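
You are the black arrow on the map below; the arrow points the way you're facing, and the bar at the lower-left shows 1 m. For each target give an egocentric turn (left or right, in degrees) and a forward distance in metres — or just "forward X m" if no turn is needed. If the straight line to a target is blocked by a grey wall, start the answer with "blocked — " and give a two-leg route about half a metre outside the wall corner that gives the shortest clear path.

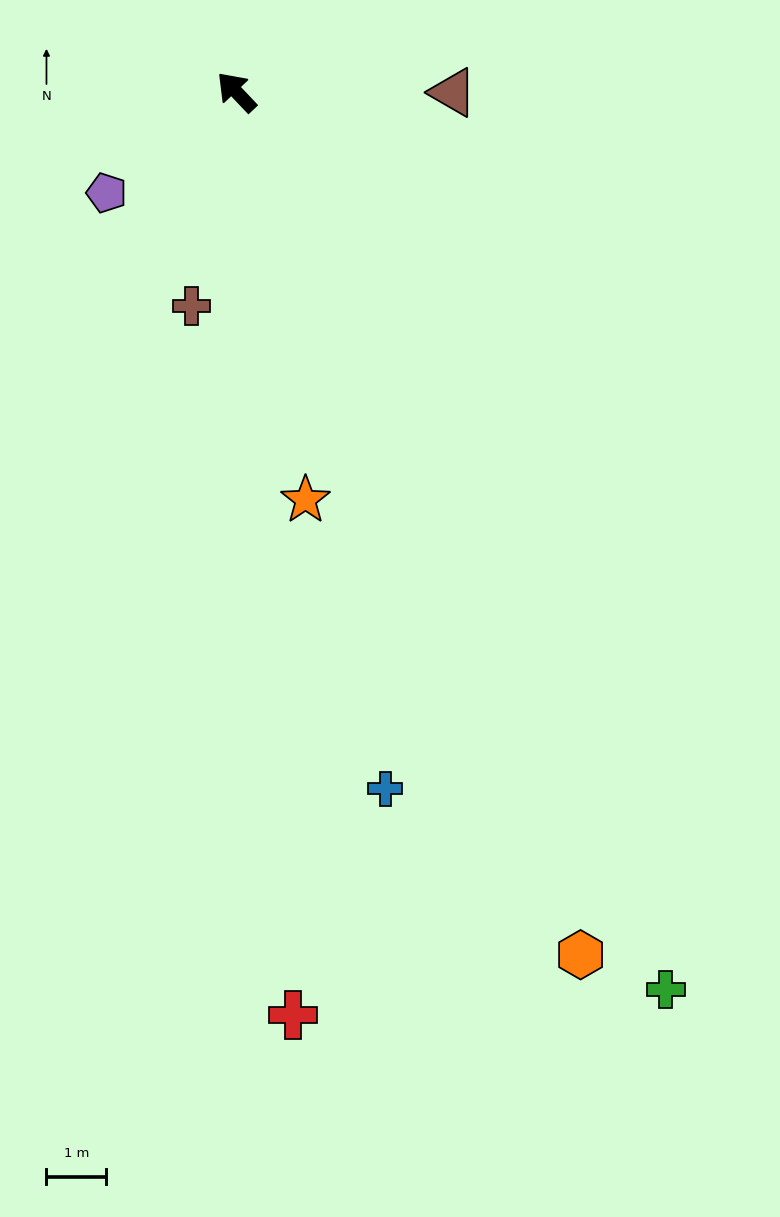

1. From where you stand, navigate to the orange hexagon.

turn left 158°, forward 15.5 m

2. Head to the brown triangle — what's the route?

turn right 134°, forward 3.6 m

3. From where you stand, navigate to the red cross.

turn left 140°, forward 15.4 m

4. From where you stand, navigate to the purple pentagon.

turn left 84°, forward 2.7 m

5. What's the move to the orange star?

turn left 146°, forward 6.9 m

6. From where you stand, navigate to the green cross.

turn left 162°, forward 16.6 m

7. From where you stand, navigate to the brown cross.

turn left 125°, forward 3.6 m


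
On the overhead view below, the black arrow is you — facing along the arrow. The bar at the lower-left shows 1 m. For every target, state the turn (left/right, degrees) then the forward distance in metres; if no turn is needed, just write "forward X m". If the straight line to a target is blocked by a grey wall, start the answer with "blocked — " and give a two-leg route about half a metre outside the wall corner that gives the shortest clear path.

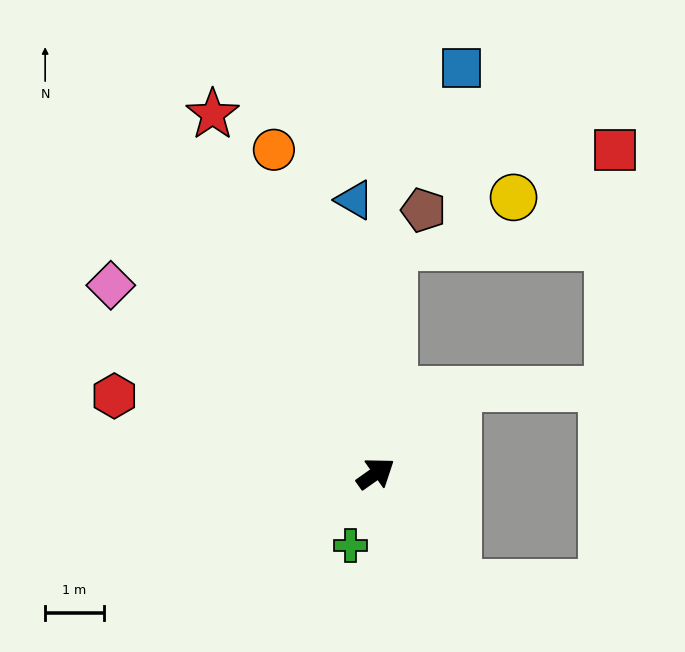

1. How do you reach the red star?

turn left 79°, forward 6.8 m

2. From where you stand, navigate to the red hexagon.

turn left 128°, forward 4.7 m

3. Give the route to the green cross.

turn right 145°, forward 1.3 m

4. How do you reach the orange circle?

turn left 72°, forward 5.8 m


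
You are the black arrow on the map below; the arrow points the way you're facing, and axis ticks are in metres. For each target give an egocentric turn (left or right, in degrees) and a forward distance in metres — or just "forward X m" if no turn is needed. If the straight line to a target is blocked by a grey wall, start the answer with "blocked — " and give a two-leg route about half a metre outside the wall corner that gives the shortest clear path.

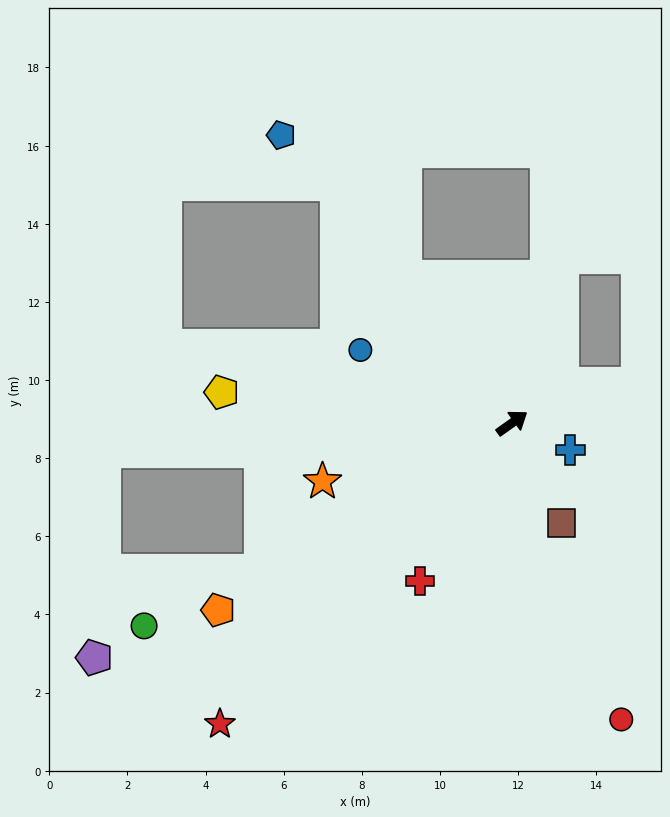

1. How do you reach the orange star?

turn left 162°, forward 5.1 m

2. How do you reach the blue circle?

turn left 119°, forward 4.3 m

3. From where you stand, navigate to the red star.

turn right 170°, forward 10.7 m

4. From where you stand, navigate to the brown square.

turn right 99°, forward 2.9 m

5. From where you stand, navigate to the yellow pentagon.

turn left 139°, forward 7.5 m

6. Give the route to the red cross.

turn right 156°, forward 4.7 m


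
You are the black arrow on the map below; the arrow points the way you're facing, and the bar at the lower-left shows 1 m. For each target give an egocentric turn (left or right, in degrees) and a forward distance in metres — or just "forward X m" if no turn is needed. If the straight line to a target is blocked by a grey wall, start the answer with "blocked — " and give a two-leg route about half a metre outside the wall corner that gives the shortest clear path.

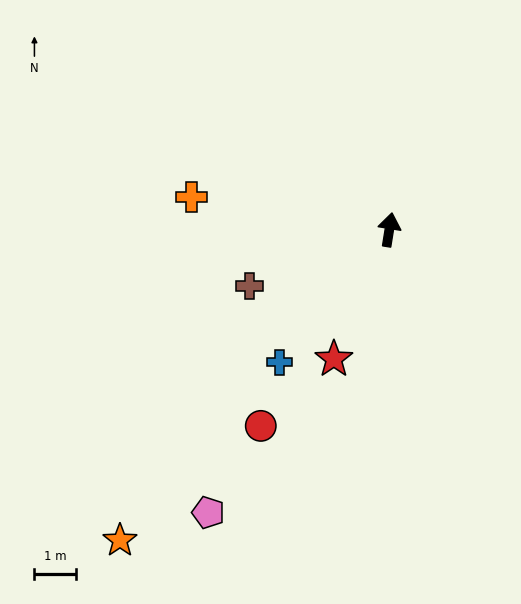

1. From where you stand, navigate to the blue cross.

turn left 149°, forward 4.1 m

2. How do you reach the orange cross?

turn left 90°, forward 4.8 m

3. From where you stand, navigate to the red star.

turn left 166°, forward 3.4 m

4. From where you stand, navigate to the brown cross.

turn left 121°, forward 3.6 m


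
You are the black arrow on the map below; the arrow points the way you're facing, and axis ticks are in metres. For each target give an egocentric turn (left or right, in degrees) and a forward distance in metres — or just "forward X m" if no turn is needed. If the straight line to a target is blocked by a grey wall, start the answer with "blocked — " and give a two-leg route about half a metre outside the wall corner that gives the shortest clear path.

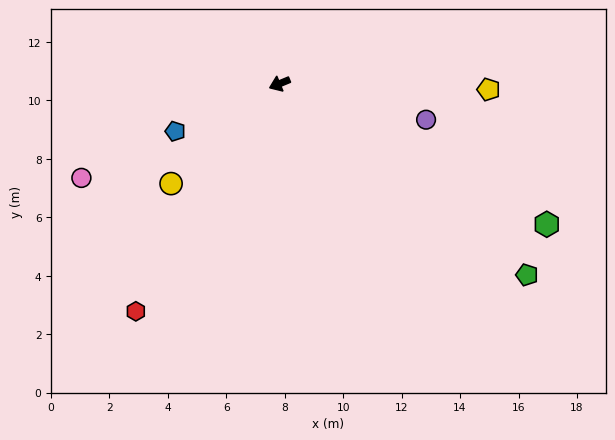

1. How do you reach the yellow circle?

turn left 20°, forward 5.0 m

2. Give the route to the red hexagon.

turn left 35°, forward 9.2 m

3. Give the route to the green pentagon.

turn left 120°, forward 10.7 m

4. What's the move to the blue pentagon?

forward 3.9 m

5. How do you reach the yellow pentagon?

turn left 156°, forward 7.2 m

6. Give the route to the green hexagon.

turn left 130°, forward 10.3 m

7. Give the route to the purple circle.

turn left 144°, forward 5.2 m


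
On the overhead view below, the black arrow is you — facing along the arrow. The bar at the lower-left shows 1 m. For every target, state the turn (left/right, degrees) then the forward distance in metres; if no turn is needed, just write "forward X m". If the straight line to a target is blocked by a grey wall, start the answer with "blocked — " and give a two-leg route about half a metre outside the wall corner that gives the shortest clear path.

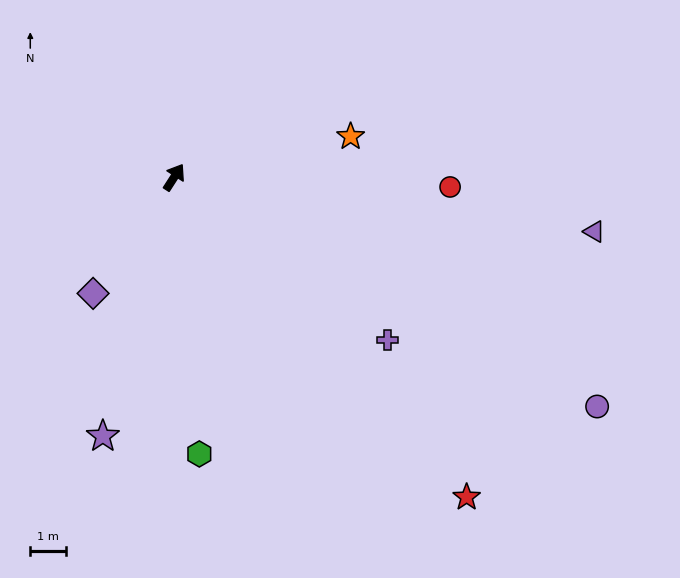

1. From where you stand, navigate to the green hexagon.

turn right 142°, forward 7.9 m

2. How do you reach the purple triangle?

turn right 65°, forward 12.0 m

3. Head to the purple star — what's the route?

turn right 163°, forward 7.6 m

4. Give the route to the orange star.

turn right 44°, forward 5.1 m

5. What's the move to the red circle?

turn right 59°, forward 7.8 m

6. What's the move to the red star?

turn right 105°, forward 12.3 m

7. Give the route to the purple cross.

turn right 95°, forward 7.6 m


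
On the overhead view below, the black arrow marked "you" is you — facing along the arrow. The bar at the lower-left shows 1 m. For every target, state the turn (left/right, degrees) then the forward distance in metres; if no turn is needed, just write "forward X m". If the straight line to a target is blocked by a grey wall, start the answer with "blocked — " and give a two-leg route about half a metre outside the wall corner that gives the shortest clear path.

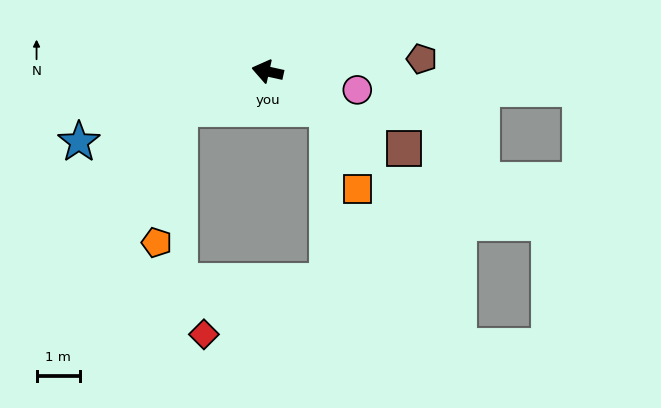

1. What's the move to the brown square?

turn left 163°, forward 3.6 m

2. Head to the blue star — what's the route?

turn left 33°, forward 4.7 m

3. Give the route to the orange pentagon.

blocked — turn left 36°, forward 2.2 m, then turn left 57°, forward 3.1 m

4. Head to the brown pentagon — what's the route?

turn right 163°, forward 3.6 m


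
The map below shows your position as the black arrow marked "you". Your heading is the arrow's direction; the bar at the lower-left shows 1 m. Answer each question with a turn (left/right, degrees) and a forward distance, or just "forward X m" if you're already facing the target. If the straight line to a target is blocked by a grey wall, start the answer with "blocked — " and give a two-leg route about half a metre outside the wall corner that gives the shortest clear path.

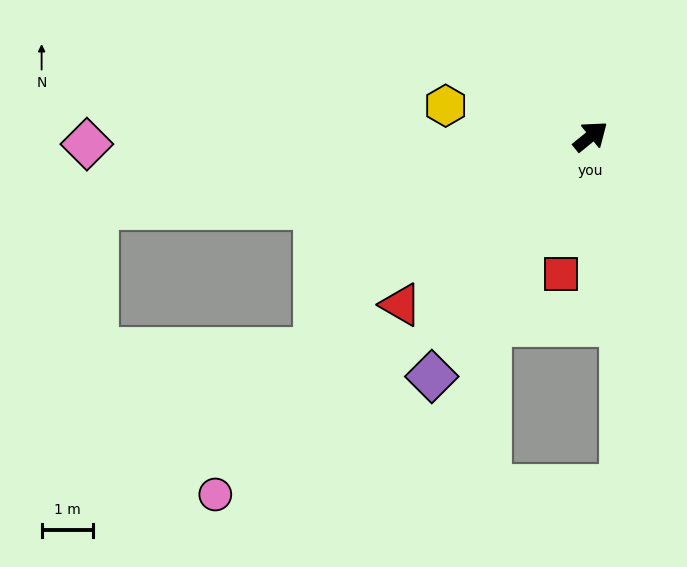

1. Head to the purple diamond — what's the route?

turn right 162°, forward 5.7 m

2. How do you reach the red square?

turn right 141°, forward 2.8 m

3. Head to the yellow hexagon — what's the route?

turn left 129°, forward 2.9 m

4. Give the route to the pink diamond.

turn left 142°, forward 9.9 m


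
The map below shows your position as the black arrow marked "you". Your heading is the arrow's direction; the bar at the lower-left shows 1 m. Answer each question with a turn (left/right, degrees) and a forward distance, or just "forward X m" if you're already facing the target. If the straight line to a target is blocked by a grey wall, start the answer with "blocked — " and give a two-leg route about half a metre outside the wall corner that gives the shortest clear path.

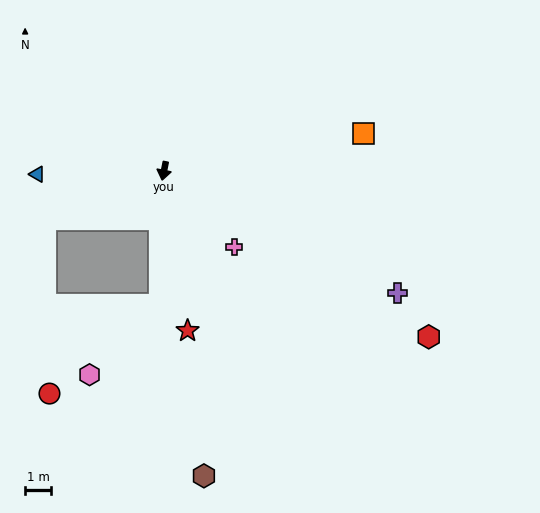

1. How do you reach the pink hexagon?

blocked — turn left 9°, forward 5.1 m, then turn right 43°, forward 3.8 m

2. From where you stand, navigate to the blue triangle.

turn right 77°, forward 4.9 m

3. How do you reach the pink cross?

turn left 54°, forward 4.0 m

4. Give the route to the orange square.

turn left 112°, forward 7.8 m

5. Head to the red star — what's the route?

turn left 20°, forward 6.2 m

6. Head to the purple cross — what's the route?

turn left 74°, forward 10.1 m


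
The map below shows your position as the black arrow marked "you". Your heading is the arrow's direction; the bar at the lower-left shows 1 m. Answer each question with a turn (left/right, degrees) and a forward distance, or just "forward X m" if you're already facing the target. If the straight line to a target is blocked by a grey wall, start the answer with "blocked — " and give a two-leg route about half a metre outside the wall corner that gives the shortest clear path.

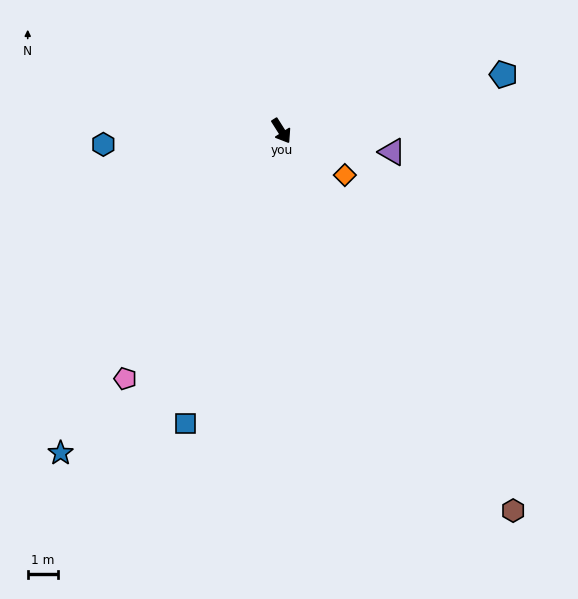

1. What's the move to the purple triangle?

turn left 47°, forward 3.8 m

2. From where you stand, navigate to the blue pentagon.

turn left 72°, forward 7.6 m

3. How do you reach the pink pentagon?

turn right 65°, forward 9.8 m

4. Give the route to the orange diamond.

turn left 23°, forward 2.6 m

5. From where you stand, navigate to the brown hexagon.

forward 14.8 m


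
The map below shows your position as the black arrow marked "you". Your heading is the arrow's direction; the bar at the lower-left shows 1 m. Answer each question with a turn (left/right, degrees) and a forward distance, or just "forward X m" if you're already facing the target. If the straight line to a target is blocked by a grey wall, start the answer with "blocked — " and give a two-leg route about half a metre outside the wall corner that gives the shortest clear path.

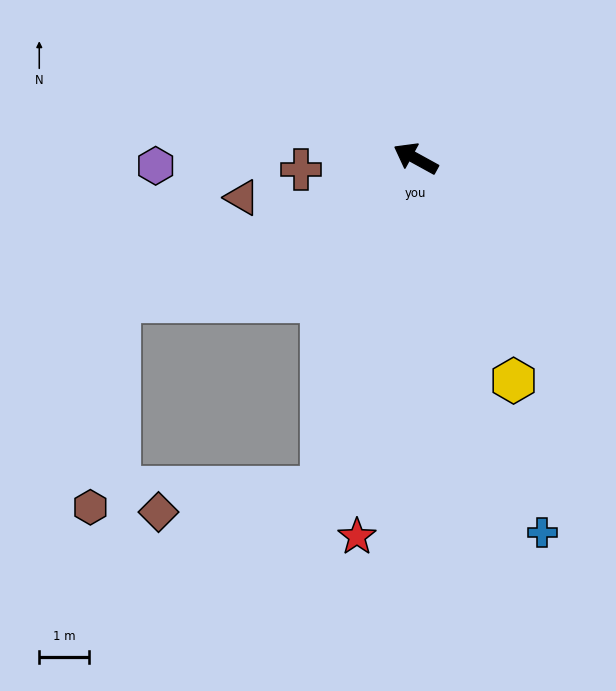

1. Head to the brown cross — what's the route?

turn left 34°, forward 2.3 m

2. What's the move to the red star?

turn left 110°, forward 7.7 m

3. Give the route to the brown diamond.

blocked — turn left 103°, forward 6.8 m, then turn right 66°, forward 3.3 m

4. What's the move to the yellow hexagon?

turn left 143°, forward 4.9 m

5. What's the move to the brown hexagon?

blocked — turn left 55°, forward 6.6 m, then turn left 56°, forward 4.2 m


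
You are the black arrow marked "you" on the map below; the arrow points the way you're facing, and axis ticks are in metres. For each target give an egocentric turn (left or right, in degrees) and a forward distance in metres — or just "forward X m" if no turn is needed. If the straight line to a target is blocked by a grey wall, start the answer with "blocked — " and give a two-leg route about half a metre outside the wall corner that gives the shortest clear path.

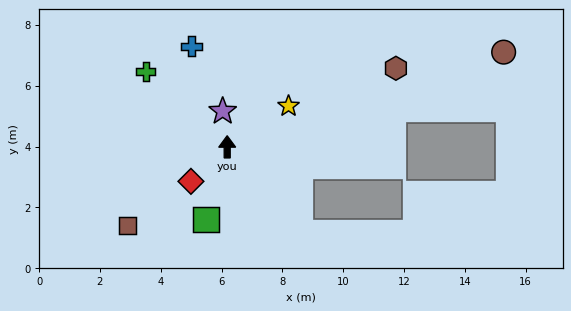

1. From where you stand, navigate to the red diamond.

turn left 134°, forward 1.6 m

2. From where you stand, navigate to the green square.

turn left 164°, forward 2.5 m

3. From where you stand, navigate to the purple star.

turn left 7°, forward 1.2 m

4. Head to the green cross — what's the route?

turn left 47°, forward 3.6 m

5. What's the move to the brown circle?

turn right 71°, forward 9.6 m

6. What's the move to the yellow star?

turn right 57°, forward 2.4 m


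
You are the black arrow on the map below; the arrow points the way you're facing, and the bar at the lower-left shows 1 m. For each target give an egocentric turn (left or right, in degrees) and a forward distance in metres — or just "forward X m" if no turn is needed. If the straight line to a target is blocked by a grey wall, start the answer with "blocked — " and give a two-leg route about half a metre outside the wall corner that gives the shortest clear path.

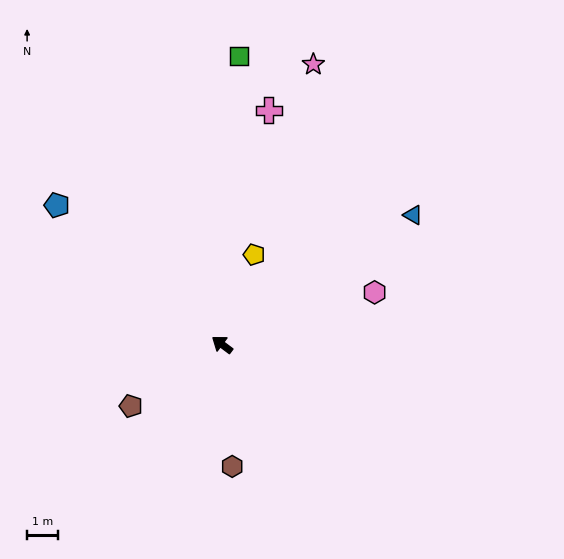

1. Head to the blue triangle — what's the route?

turn right 109°, forward 7.6 m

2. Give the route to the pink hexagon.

turn right 124°, forward 5.3 m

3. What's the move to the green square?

turn right 57°, forward 9.5 m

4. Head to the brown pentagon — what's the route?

turn left 71°, forward 3.6 m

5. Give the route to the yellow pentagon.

turn right 73°, forward 3.1 m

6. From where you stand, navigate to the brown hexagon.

turn left 132°, forward 4.0 m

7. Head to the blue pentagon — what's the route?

turn right 3°, forward 7.1 m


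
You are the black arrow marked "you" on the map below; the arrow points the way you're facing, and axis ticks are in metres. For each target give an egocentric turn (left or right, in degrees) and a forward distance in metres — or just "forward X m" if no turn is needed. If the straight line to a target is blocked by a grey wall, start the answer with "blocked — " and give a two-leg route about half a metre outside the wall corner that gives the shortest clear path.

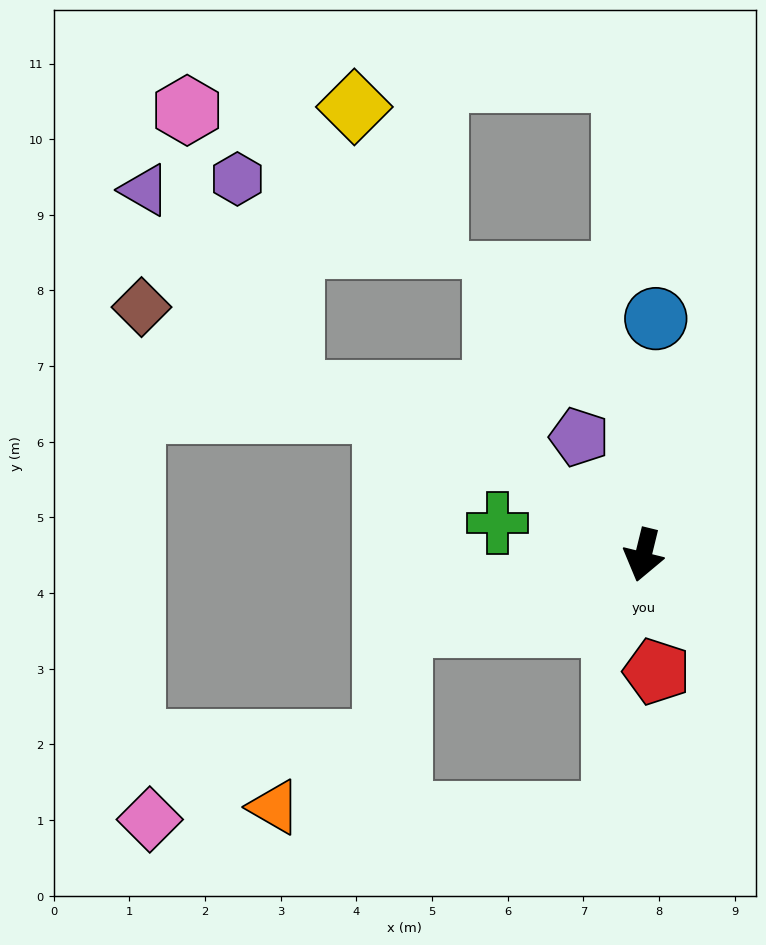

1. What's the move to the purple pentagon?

turn right 138°, forward 1.8 m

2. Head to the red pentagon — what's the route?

turn left 20°, forward 1.6 m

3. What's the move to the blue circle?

turn right 169°, forward 3.1 m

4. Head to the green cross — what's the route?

turn right 89°, forward 2.0 m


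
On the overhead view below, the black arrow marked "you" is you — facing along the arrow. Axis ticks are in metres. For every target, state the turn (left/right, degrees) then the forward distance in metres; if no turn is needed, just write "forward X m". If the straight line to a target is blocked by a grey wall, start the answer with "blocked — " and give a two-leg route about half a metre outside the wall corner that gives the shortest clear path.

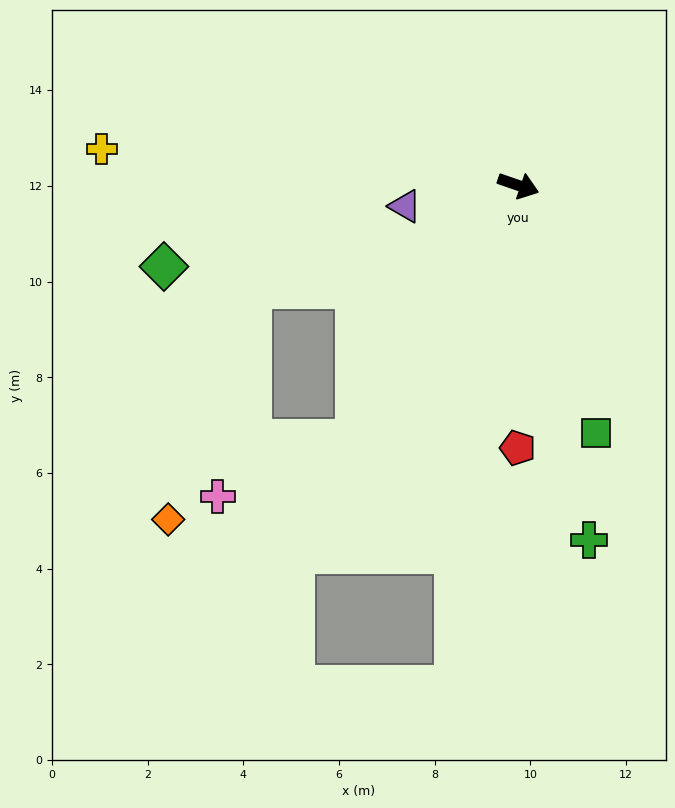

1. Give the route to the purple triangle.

turn right 151°, forward 2.4 m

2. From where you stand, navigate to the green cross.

turn right 60°, forward 7.6 m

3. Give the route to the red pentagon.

turn right 71°, forward 5.5 m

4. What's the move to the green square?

turn right 54°, forward 5.4 m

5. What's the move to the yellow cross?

turn right 166°, forward 8.7 m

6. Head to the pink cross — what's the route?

blocked — turn right 104°, forward 6.3 m, then turn right 34°, forward 3.1 m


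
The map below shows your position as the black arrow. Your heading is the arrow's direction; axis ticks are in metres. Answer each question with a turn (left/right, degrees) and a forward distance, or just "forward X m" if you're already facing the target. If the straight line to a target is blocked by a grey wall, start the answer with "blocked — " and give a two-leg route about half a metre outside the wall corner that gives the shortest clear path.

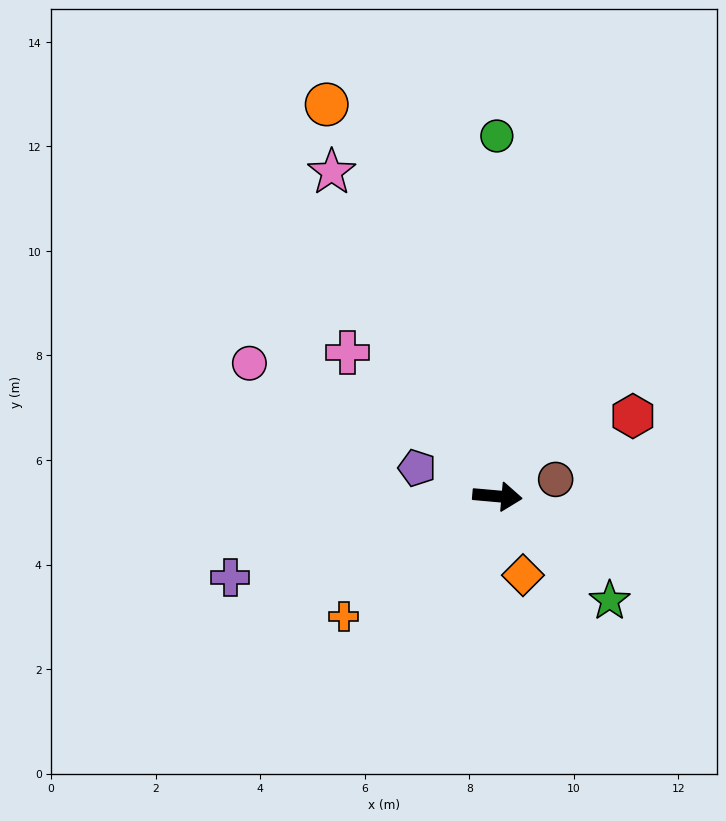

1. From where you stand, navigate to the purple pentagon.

turn left 166°, forward 1.6 m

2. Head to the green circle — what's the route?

turn left 95°, forward 6.9 m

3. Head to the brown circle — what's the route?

turn left 21°, forward 1.2 m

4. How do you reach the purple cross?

turn right 158°, forward 5.3 m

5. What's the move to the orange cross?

turn right 137°, forward 3.7 m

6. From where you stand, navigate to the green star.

turn right 38°, forward 2.9 m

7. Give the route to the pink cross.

turn left 141°, forward 4.0 m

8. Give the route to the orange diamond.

turn right 67°, forward 1.6 m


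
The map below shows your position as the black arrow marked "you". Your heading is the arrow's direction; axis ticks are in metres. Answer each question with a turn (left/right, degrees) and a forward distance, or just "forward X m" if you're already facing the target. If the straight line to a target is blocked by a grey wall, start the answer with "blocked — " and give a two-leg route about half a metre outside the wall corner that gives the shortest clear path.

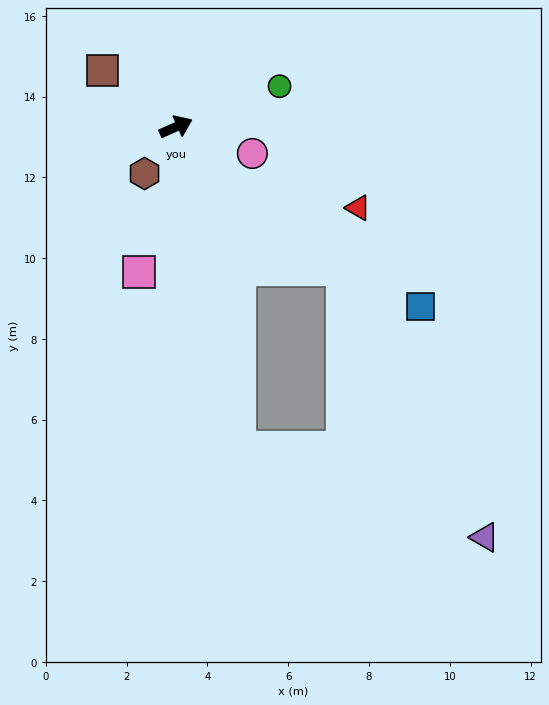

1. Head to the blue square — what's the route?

turn right 60°, forward 7.5 m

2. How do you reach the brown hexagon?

turn right 148°, forward 1.4 m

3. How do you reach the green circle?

turn right 2°, forward 2.8 m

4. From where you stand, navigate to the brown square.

turn left 119°, forward 2.3 m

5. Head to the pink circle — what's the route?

turn right 43°, forward 2.0 m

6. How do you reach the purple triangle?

blocked — turn right 64°, forward 5.4 m, then turn right 22°, forward 7.5 m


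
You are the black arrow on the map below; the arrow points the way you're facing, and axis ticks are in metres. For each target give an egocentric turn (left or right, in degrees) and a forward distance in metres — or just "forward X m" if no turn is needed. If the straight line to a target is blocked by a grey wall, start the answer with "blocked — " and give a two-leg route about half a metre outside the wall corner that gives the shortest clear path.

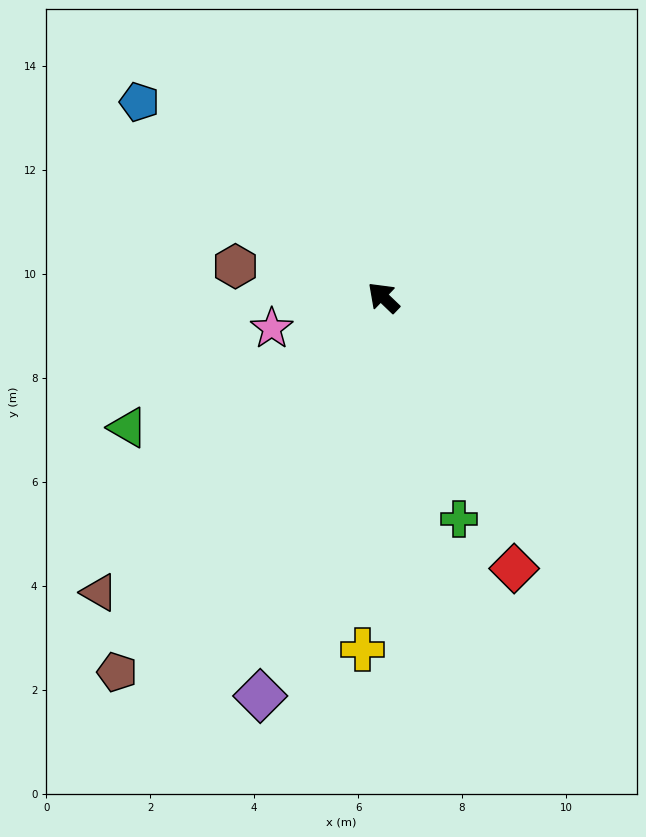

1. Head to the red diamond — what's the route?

turn left 160°, forward 5.8 m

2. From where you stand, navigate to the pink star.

turn left 59°, forward 2.2 m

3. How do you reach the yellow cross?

turn left 130°, forward 6.8 m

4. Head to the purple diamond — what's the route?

turn left 117°, forward 8.0 m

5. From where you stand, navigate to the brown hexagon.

turn left 32°, forward 2.9 m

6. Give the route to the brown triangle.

turn left 90°, forward 7.9 m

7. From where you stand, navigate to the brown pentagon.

turn left 98°, forward 8.8 m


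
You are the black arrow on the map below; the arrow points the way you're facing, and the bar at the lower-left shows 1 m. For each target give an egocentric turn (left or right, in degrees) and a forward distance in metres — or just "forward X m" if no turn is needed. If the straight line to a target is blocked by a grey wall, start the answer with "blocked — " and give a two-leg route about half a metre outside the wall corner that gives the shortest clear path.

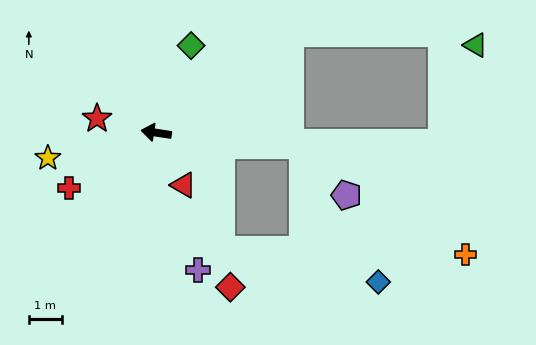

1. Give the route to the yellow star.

turn left 22°, forward 3.4 m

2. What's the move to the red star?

turn right 5°, forward 1.9 m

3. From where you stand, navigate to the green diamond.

turn right 103°, forward 2.9 m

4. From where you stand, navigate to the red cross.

turn left 41°, forward 3.1 m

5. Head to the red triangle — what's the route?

turn left 126°, forward 1.8 m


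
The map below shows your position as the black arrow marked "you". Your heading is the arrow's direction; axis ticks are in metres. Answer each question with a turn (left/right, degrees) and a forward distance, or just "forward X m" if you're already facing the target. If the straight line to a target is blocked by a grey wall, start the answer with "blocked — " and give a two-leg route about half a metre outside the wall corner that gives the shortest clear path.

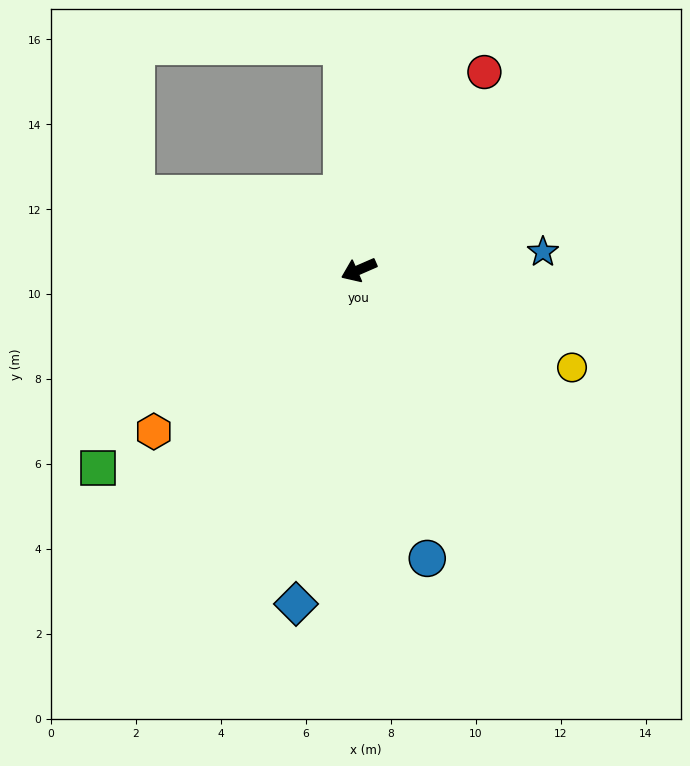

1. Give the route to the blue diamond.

turn left 56°, forward 8.0 m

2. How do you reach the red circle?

turn right 146°, forward 5.5 m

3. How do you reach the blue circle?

turn left 80°, forward 7.0 m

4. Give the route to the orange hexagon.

turn left 15°, forward 6.1 m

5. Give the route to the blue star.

turn left 162°, forward 4.4 m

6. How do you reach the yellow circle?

turn left 132°, forward 5.5 m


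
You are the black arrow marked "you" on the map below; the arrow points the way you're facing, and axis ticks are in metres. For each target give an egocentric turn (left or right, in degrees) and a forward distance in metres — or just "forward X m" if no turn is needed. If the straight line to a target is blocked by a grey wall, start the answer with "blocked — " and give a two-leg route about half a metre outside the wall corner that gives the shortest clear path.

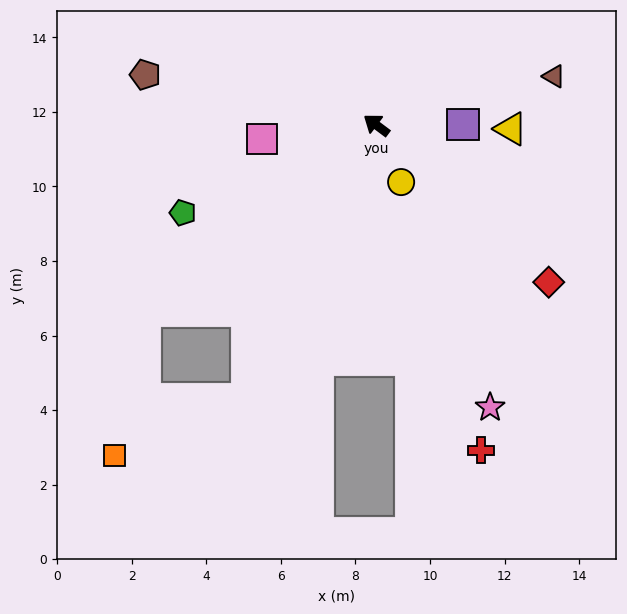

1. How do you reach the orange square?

blocked — turn left 76°, forward 8.0 m, then turn left 39°, forward 4.0 m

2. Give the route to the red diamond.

turn left 174°, forward 6.3 m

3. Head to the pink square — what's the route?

turn left 44°, forward 3.1 m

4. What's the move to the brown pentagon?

turn left 24°, forward 6.3 m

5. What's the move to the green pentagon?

turn left 61°, forward 5.7 m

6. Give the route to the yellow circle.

turn left 150°, forward 1.7 m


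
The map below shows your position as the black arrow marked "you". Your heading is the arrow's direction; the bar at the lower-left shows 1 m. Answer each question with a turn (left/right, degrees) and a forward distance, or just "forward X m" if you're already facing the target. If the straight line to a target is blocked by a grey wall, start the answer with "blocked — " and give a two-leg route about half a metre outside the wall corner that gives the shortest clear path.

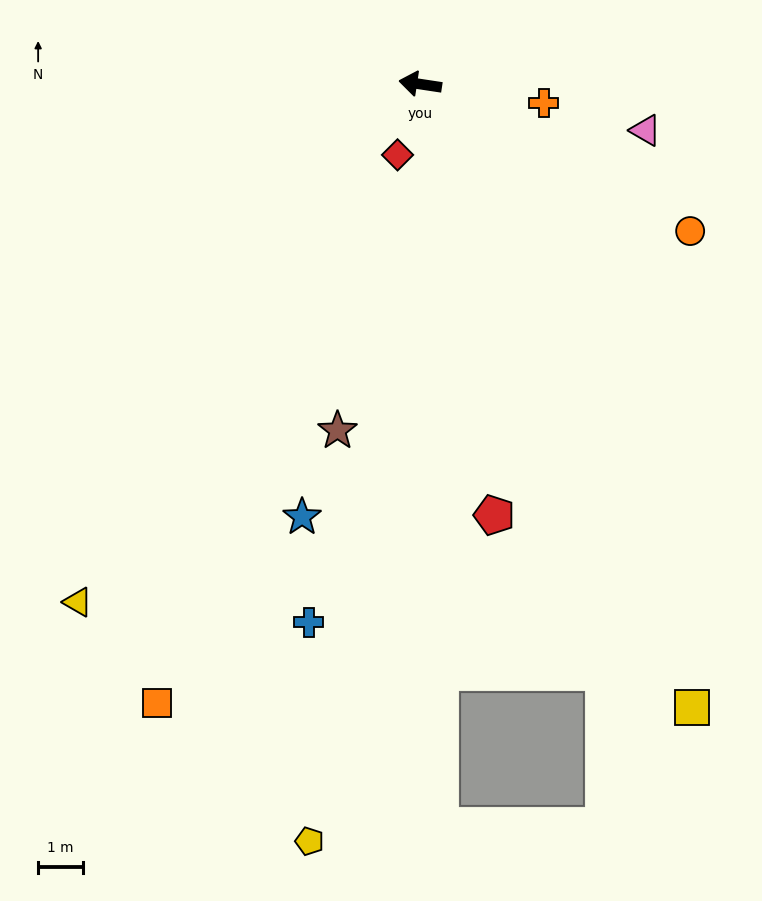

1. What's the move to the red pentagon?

turn left 108°, forward 9.7 m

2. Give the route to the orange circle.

turn left 160°, forward 6.8 m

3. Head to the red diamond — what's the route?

turn left 81°, forward 1.6 m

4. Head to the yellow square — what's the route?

turn left 122°, forward 15.0 m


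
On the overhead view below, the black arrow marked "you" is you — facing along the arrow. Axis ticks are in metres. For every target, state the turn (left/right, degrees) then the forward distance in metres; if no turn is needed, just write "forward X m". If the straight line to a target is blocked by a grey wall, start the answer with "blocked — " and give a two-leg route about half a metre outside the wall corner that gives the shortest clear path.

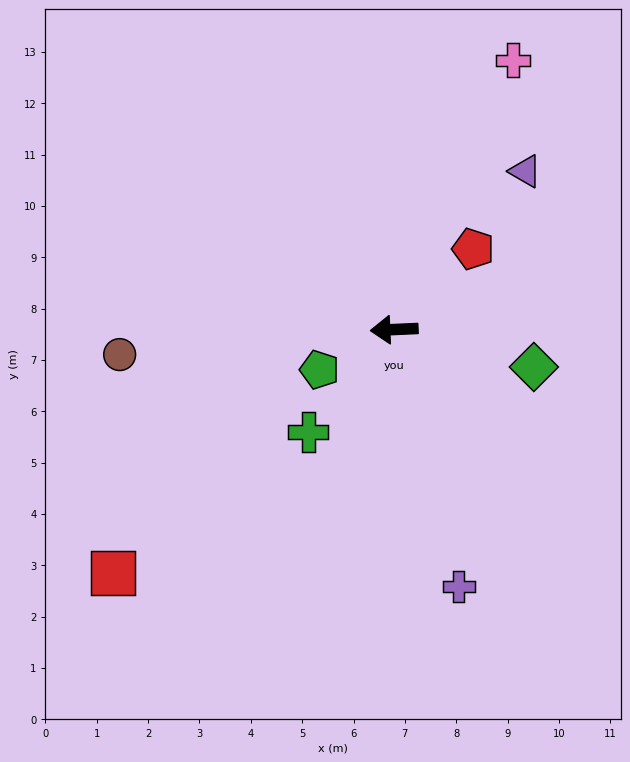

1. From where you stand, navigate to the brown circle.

turn left 3°, forward 5.4 m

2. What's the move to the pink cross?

turn right 116°, forward 5.7 m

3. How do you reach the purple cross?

turn left 102°, forward 5.2 m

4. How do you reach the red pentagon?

turn right 137°, forward 2.2 m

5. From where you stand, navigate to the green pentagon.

turn left 26°, forward 1.7 m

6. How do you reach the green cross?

turn left 47°, forward 2.6 m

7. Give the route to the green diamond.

turn left 162°, forward 2.8 m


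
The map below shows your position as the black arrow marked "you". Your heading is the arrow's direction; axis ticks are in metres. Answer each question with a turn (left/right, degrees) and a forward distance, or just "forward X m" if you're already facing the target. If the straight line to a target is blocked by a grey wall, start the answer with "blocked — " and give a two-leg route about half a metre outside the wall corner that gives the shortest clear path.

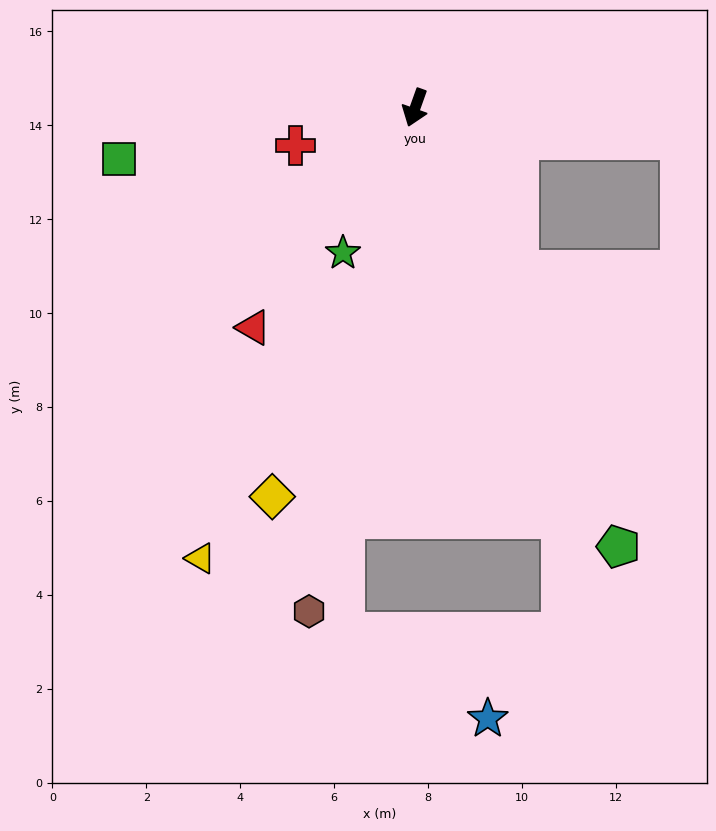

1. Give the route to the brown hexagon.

turn left 8°, forward 11.0 m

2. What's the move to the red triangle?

turn right 17°, forward 5.8 m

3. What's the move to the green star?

turn right 7°, forward 3.5 m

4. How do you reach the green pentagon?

turn left 45°, forward 10.3 m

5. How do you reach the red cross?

turn right 53°, forward 2.7 m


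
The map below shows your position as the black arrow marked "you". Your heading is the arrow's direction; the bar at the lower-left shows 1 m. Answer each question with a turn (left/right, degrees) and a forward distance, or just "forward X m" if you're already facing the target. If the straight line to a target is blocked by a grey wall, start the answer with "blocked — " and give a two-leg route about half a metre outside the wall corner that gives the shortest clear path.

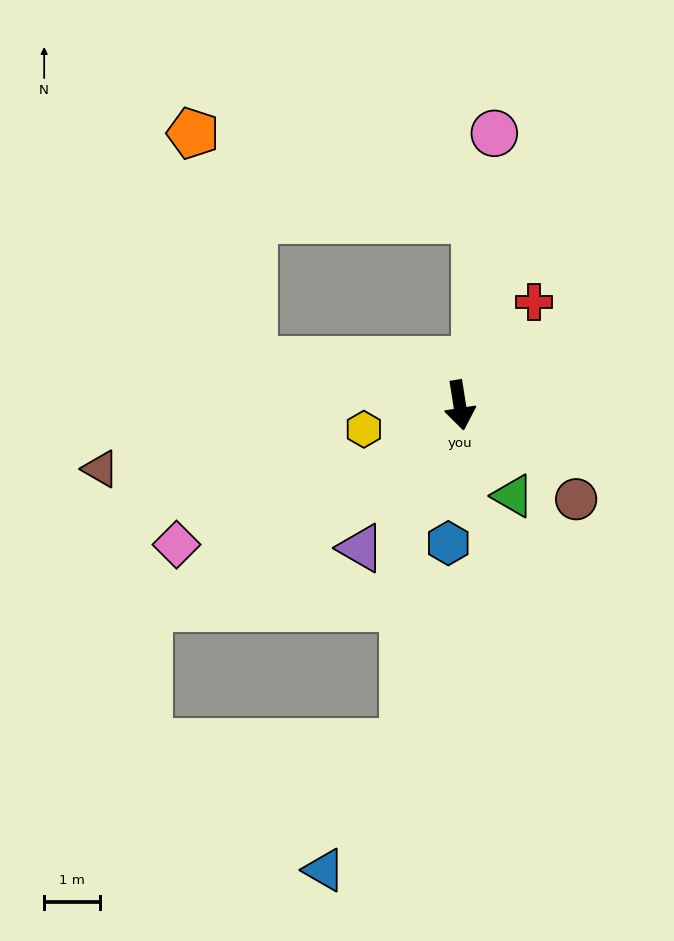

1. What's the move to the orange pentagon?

blocked — turn right 111°, forward 3.8 m, then turn right 63°, forward 4.2 m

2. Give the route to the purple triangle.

turn right 44°, forward 3.1 m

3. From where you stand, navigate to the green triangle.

turn left 22°, forward 1.9 m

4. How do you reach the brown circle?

turn left 42°, forward 2.7 m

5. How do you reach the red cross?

turn left 135°, forward 2.3 m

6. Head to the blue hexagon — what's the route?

turn right 14°, forward 2.5 m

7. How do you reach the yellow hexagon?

turn right 85°, forward 1.8 m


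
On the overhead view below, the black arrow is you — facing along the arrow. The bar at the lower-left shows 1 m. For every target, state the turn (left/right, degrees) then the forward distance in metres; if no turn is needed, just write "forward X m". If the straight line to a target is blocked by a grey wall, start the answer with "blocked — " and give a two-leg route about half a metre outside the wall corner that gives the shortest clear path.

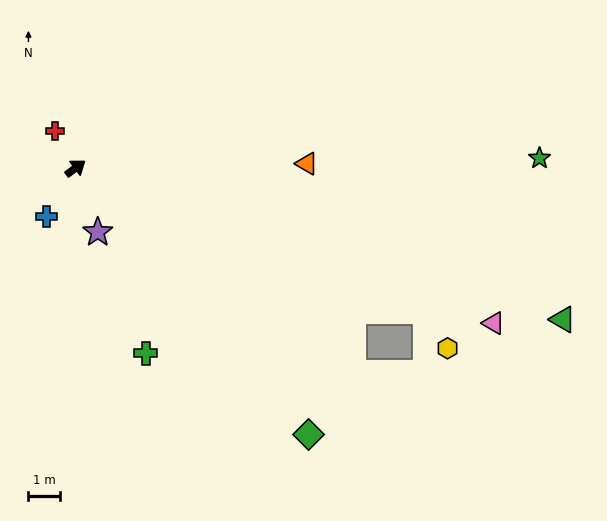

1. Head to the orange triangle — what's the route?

turn right 36°, forward 7.3 m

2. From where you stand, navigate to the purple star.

turn right 108°, forward 2.1 m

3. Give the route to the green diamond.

turn right 86°, forward 11.1 m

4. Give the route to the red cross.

turn left 82°, forward 1.3 m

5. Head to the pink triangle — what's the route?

turn right 57°, forward 14.0 m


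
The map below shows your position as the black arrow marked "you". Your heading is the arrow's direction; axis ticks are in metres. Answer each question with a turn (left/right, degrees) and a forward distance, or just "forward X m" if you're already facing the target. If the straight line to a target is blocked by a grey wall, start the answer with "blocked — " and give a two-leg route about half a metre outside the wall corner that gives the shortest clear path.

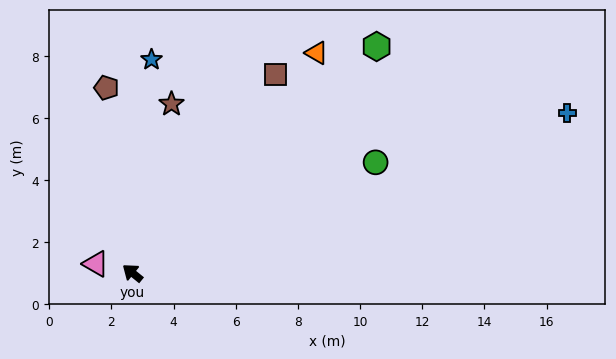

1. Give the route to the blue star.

turn right 56°, forward 6.9 m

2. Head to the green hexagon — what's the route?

turn right 98°, forward 10.7 m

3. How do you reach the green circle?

turn right 117°, forward 8.6 m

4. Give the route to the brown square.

turn right 87°, forward 7.9 m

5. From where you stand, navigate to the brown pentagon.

turn right 43°, forward 6.0 m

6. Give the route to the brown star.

turn right 64°, forward 5.6 m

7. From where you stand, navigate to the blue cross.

turn right 121°, forward 14.9 m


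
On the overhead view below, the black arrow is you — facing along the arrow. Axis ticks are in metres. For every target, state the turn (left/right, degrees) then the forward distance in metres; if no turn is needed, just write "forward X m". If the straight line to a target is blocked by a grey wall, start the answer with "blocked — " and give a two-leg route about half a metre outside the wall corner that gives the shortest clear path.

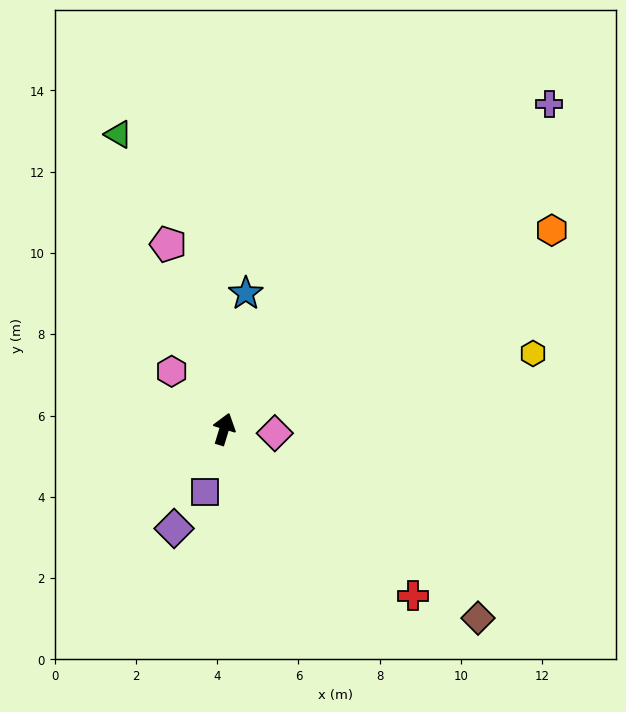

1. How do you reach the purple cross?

turn right 28°, forward 11.3 m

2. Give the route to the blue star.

turn left 8°, forward 3.4 m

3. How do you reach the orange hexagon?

turn right 42°, forward 9.4 m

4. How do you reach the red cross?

turn right 114°, forward 6.2 m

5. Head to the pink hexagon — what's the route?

turn left 59°, forward 1.9 m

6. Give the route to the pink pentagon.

turn left 34°, forward 4.8 m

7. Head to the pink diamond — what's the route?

turn right 78°, forward 1.3 m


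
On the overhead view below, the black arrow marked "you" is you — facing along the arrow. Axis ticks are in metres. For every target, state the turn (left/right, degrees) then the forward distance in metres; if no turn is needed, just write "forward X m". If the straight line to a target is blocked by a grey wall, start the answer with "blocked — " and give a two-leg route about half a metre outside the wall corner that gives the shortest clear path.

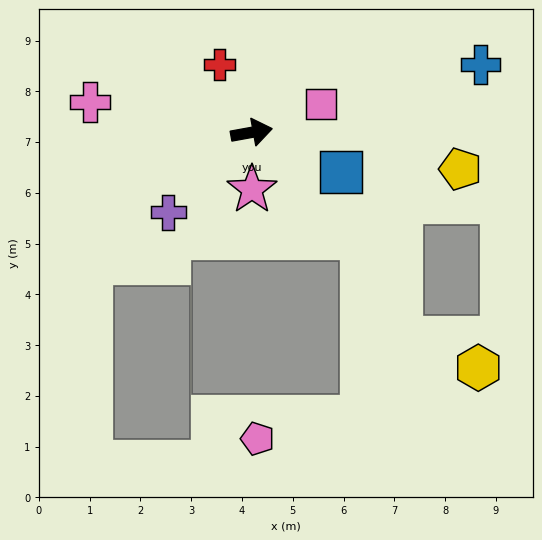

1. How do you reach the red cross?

turn left 105°, forward 1.5 m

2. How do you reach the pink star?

turn right 100°, forward 1.1 m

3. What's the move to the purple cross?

turn right 147°, forward 2.3 m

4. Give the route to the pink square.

turn left 12°, forward 1.5 m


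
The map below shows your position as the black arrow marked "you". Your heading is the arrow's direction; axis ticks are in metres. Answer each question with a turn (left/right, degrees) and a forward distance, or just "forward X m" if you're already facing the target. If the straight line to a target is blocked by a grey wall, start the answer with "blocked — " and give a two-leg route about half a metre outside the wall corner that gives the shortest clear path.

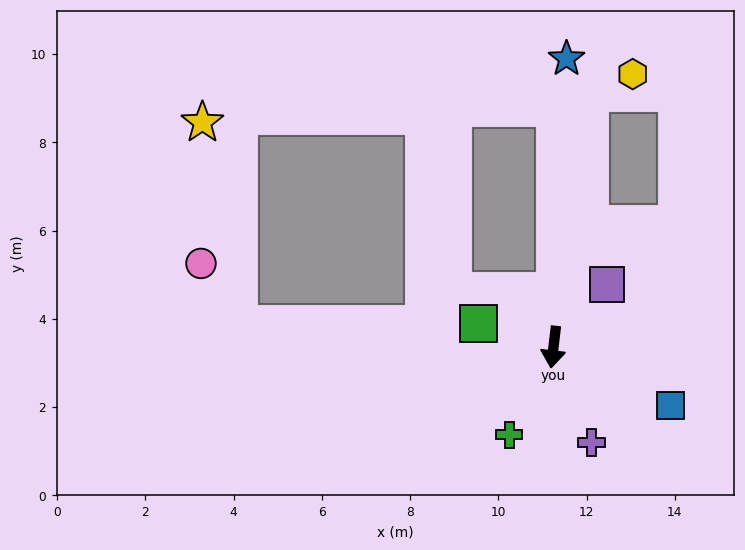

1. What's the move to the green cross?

turn right 20°, forward 2.2 m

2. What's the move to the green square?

turn right 101°, forward 1.8 m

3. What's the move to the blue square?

turn left 70°, forward 3.0 m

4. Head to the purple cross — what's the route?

turn left 29°, forward 2.3 m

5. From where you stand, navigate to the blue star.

turn right 176°, forward 6.5 m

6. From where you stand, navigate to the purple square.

turn left 146°, forward 1.9 m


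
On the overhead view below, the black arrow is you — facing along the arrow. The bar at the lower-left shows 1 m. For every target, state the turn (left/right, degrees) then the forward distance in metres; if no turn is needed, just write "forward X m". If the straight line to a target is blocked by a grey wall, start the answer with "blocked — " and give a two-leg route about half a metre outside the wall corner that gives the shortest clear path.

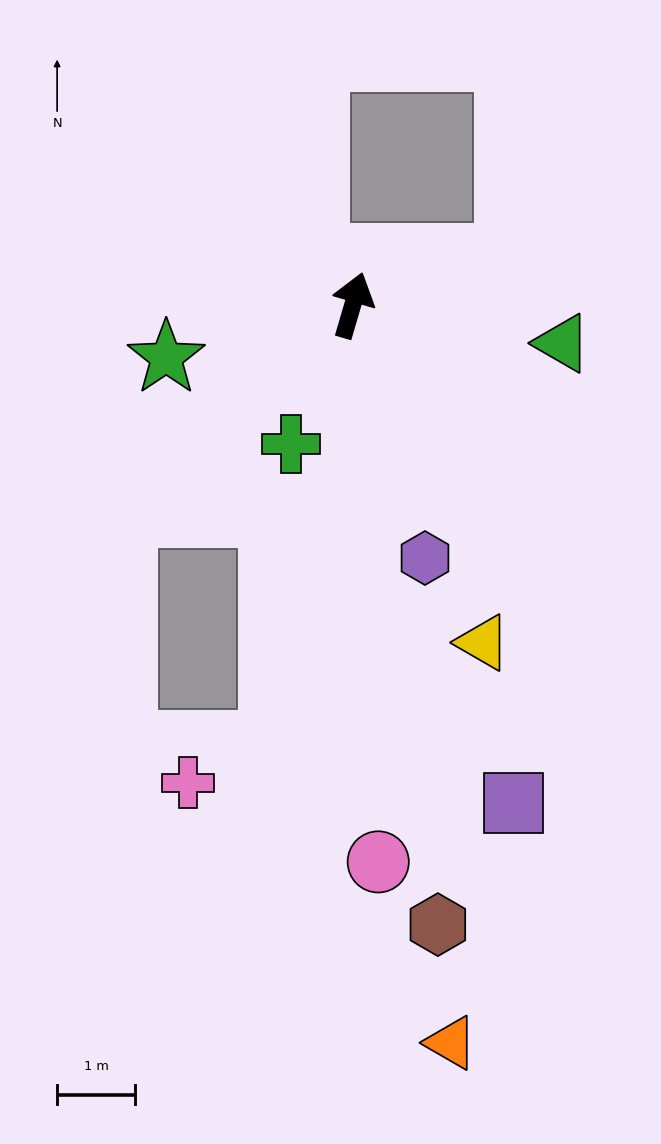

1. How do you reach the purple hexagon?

turn right 148°, forward 3.4 m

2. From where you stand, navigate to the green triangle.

turn right 84°, forward 2.7 m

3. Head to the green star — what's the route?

turn left 122°, forward 2.5 m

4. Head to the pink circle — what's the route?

turn right 161°, forward 7.1 m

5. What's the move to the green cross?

turn left 172°, forward 1.9 m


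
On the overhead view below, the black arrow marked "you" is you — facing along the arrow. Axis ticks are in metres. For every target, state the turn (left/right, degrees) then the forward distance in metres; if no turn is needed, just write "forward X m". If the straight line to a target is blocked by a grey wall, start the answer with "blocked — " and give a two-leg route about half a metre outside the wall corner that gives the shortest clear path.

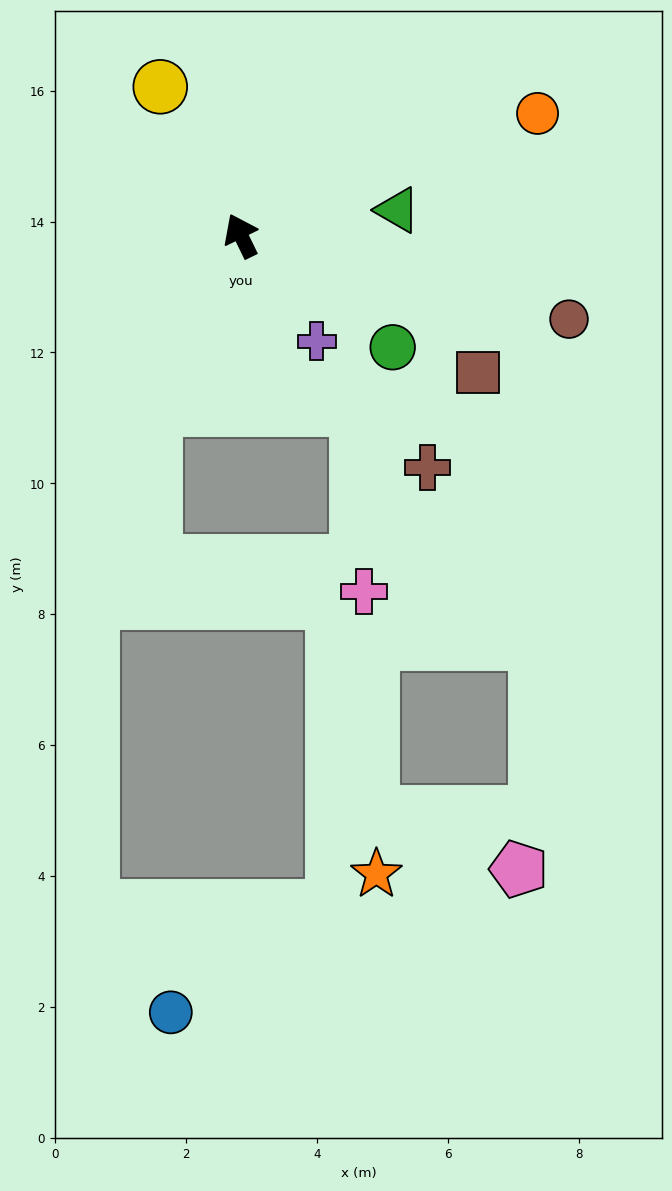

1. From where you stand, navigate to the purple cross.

turn right 170°, forward 2.0 m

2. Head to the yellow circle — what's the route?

turn left 2°, forward 2.6 m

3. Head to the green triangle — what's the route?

turn right 107°, forward 2.4 m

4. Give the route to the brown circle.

turn right 130°, forward 5.2 m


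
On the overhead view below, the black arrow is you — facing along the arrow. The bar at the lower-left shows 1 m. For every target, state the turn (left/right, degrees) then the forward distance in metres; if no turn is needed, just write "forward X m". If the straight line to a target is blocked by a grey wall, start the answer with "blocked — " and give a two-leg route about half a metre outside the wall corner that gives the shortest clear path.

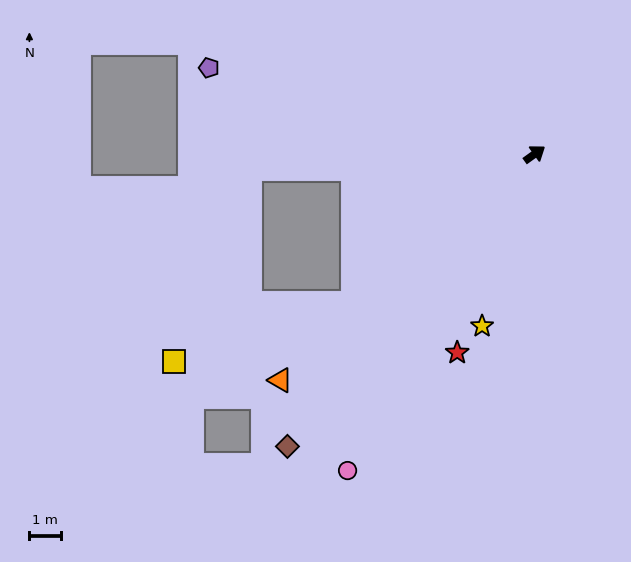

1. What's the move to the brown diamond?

turn right 166°, forward 12.3 m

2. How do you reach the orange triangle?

turn right 174°, forward 10.9 m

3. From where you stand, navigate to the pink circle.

turn right 156°, forward 11.8 m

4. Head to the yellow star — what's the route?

turn right 143°, forward 5.8 m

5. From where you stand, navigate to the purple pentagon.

turn left 130°, forward 10.8 m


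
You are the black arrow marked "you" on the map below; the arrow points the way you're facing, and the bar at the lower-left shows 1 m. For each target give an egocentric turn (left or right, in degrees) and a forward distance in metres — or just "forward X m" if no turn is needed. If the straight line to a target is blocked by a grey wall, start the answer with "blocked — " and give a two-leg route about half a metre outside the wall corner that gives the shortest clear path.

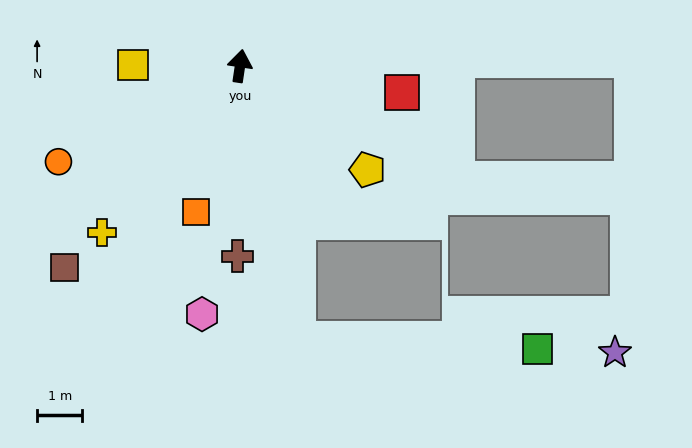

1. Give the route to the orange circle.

turn left 126°, forward 4.6 m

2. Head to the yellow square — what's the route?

turn left 98°, forward 2.4 m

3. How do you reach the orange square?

turn left 172°, forward 3.4 m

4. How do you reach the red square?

turn right 91°, forward 3.6 m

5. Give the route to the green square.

blocked — turn right 160°, forward 6.2 m, then turn left 76°, forward 5.3 m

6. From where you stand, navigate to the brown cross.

turn right 172°, forward 4.2 m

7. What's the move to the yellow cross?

turn left 149°, forward 4.8 m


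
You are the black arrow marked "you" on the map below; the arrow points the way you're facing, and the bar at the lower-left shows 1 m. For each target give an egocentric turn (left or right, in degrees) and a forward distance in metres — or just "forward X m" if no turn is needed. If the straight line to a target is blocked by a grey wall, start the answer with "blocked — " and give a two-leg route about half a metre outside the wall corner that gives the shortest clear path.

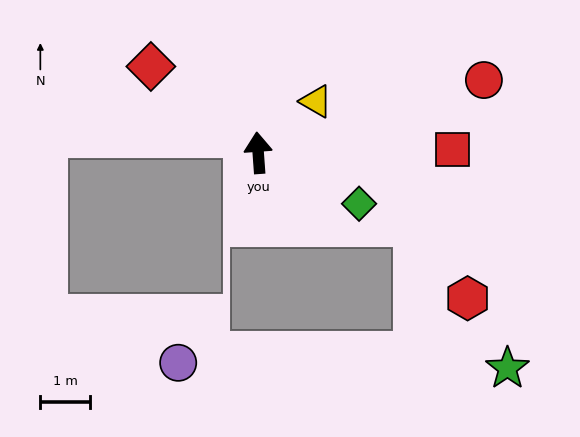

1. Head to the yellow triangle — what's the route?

turn right 52°, forward 1.5 m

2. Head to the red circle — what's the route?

turn right 76°, forward 4.7 m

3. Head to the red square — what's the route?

turn right 93°, forward 3.9 m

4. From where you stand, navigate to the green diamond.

turn right 121°, forward 2.3 m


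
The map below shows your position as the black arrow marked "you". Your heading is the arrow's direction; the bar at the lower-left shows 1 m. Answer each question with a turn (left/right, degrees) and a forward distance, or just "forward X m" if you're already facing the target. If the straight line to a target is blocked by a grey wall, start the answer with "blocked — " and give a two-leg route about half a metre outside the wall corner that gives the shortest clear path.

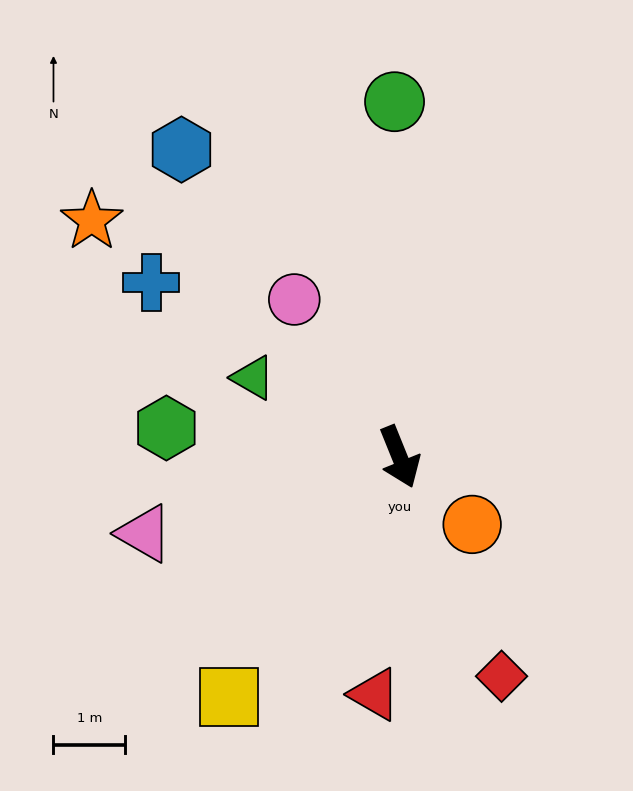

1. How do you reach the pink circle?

turn right 168°, forward 2.6 m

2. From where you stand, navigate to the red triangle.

turn right 28°, forward 3.3 m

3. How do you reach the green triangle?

turn right 140°, forward 2.3 m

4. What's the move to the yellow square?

turn right 57°, forward 4.1 m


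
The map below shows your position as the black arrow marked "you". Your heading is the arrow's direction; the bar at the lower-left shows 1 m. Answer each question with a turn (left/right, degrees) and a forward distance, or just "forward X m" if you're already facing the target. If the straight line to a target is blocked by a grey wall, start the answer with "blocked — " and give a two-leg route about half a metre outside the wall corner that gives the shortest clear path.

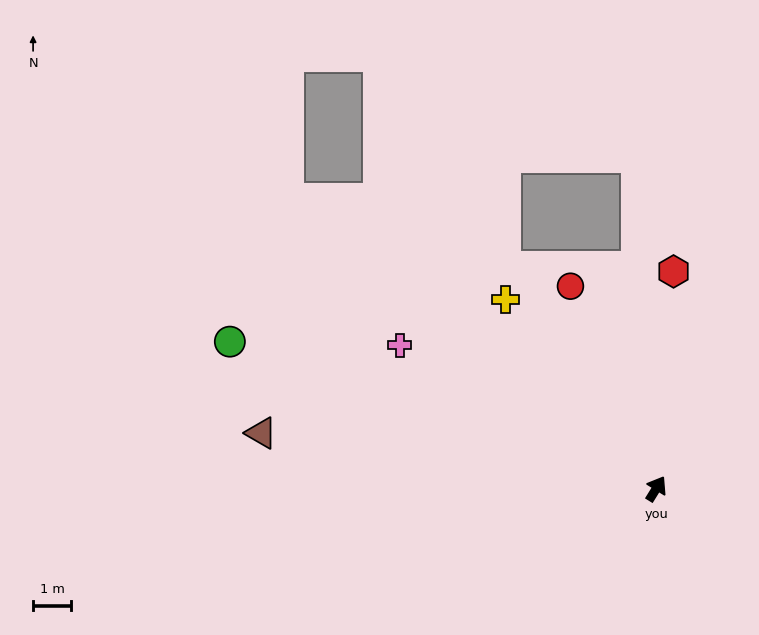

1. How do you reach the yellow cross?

turn left 70°, forward 6.4 m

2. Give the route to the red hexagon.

turn left 27°, forward 5.7 m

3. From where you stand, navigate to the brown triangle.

turn left 114°, forward 10.5 m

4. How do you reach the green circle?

turn left 103°, forward 11.9 m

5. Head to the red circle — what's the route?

turn left 55°, forward 5.8 m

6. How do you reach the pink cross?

turn left 93°, forward 7.7 m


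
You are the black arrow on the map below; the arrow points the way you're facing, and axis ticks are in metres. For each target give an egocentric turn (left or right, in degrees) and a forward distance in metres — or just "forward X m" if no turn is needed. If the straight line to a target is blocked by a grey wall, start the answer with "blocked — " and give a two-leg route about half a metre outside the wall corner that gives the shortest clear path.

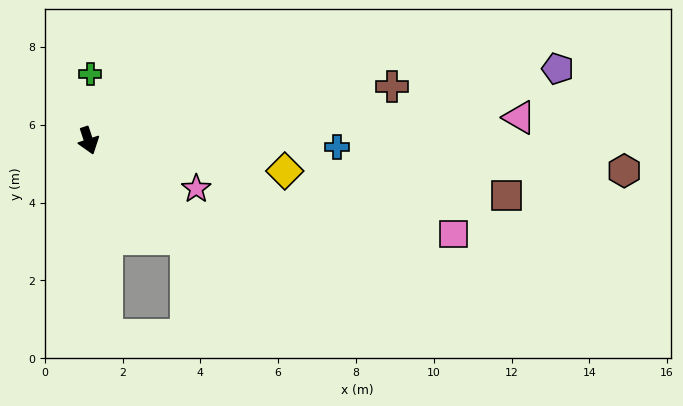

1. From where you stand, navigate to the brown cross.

turn left 82°, forward 7.9 m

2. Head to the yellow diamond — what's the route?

turn left 63°, forward 5.1 m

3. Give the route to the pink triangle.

turn left 75°, forward 11.1 m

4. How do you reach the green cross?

turn left 160°, forward 1.7 m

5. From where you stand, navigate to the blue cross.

turn left 70°, forward 6.4 m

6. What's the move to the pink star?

turn left 48°, forward 3.0 m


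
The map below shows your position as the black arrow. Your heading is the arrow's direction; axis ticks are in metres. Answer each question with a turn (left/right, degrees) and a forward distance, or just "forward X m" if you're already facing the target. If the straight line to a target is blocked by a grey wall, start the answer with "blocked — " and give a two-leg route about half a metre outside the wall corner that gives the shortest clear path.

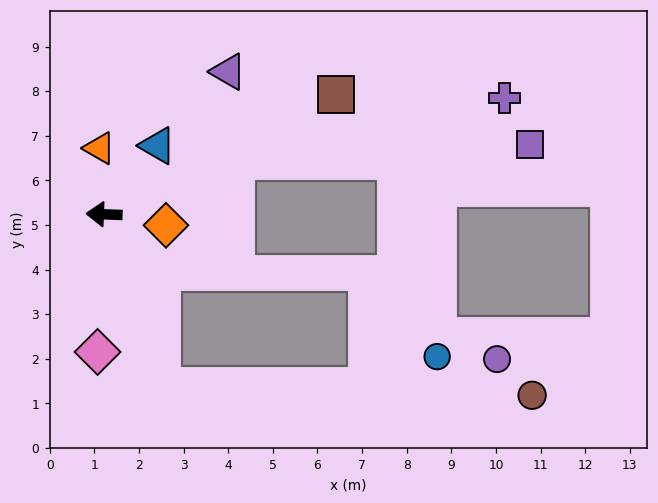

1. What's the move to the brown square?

turn right 150°, forward 5.9 m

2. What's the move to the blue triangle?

turn right 126°, forward 2.0 m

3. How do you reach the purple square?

blocked — turn right 156°, forward 3.2 m, then turn right 19°, forward 6.6 m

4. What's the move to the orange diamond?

turn left 172°, forward 1.4 m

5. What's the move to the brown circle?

blocked — turn left 111°, forward 4.1 m, then turn left 70°, forward 8.3 m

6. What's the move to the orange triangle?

turn right 84°, forward 1.5 m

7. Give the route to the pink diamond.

turn left 90°, forward 3.1 m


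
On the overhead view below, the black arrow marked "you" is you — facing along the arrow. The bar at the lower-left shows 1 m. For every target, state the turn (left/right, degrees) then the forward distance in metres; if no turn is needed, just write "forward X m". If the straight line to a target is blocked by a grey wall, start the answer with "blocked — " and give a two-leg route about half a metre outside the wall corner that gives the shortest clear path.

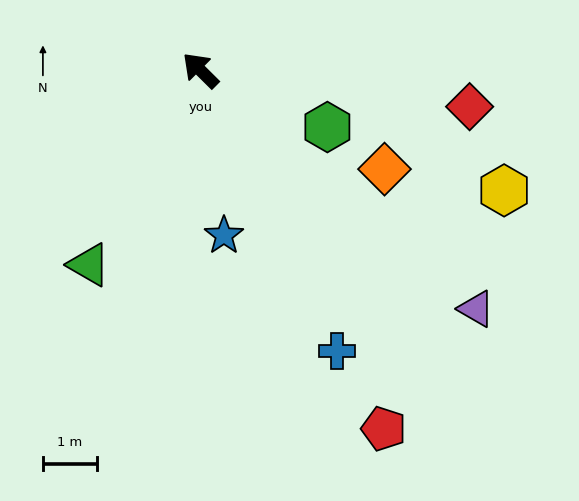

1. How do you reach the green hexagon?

turn right 159°, forward 2.6 m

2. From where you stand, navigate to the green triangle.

turn left 105°, forward 4.1 m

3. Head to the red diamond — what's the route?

turn right 143°, forward 5.0 m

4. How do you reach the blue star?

turn left 143°, forward 3.1 m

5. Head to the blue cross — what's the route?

turn left 161°, forward 5.8 m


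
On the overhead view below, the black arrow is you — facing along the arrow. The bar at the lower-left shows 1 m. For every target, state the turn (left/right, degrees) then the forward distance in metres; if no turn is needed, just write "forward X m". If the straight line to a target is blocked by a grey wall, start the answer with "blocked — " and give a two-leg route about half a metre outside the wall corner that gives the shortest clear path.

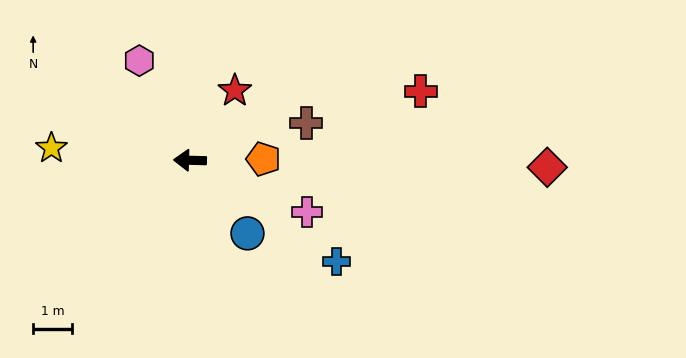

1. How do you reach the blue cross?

turn left 147°, forward 4.6 m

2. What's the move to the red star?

turn right 121°, forward 2.1 m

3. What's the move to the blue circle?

turn left 130°, forward 2.4 m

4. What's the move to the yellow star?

turn right 4°, forward 3.6 m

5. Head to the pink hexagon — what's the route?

turn right 62°, forward 2.9 m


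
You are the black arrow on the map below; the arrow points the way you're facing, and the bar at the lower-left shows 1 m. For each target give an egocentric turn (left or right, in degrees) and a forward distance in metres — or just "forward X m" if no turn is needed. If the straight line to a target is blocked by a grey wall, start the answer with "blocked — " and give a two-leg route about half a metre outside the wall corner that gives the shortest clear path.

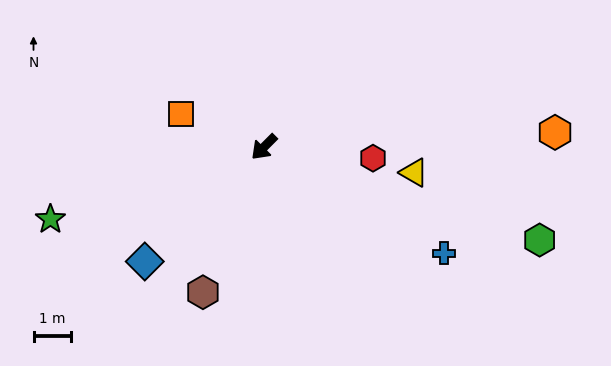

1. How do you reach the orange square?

turn right 67°, forward 2.4 m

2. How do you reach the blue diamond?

forward 4.4 m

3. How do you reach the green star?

turn right 26°, forward 6.0 m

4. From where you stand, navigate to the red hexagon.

turn left 129°, forward 2.9 m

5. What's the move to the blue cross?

turn left 104°, forward 5.5 m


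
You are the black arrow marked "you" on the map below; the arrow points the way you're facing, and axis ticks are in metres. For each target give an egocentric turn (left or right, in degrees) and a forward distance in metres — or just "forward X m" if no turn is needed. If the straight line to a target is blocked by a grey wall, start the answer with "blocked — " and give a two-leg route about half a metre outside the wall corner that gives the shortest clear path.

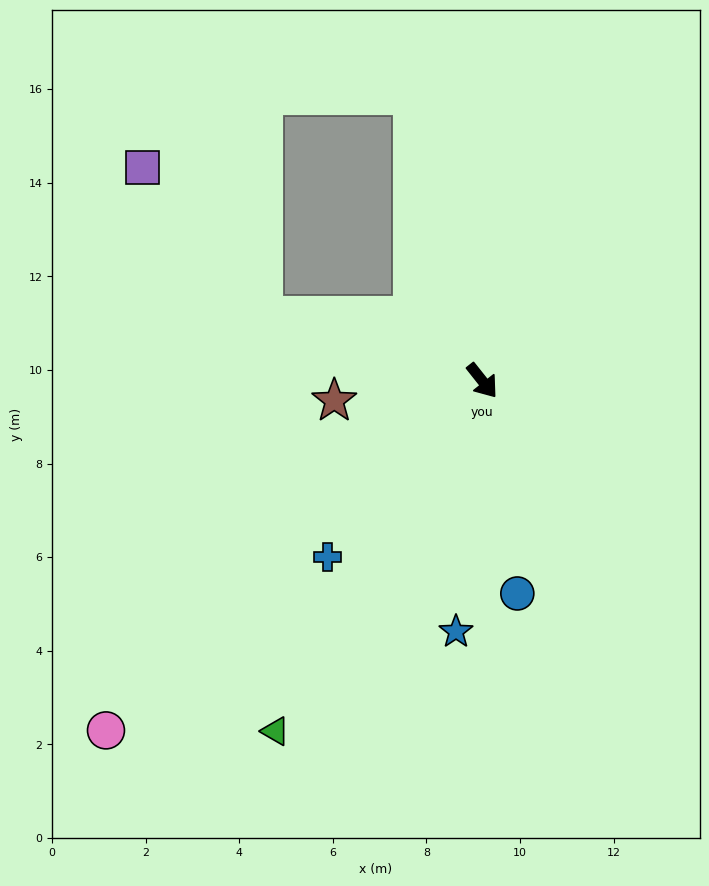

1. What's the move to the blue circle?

turn right 29°, forward 4.6 m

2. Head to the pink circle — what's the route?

turn right 86°, forward 11.0 m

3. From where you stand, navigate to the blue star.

turn right 44°, forward 5.4 m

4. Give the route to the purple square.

blocked — turn right 145°, forward 4.9 m, then turn right 34°, forward 4.1 m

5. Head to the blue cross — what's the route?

turn right 80°, forward 5.0 m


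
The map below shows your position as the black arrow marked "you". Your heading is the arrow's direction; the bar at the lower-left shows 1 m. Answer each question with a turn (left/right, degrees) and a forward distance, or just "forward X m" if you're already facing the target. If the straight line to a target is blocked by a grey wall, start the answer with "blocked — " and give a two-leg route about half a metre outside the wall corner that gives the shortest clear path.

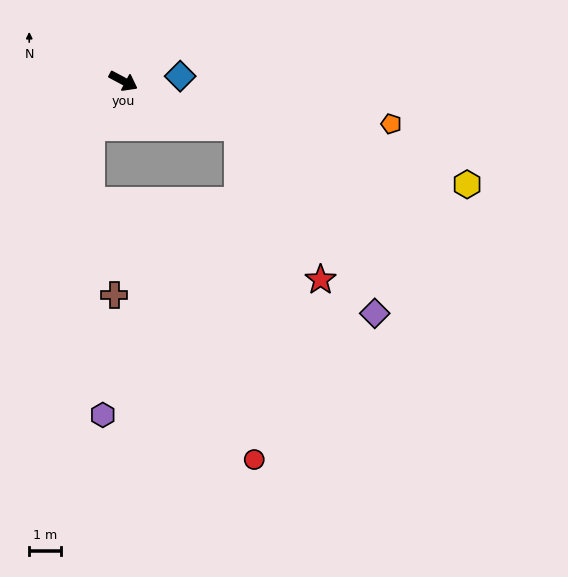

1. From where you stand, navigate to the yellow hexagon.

turn left 11°, forward 11.2 m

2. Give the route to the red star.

blocked — turn left 6°, forward 3.9 m, then turn right 39°, forward 5.4 m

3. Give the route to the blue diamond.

turn left 33°, forward 1.8 m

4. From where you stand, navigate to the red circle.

blocked — turn left 6°, forward 3.9 m, then turn right 65°, forward 10.4 m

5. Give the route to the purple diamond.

blocked — turn left 6°, forward 3.9 m, then turn right 32°, forward 7.2 m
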